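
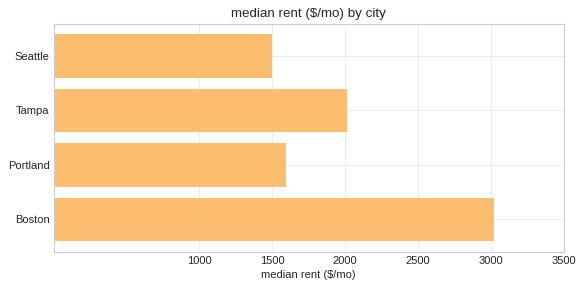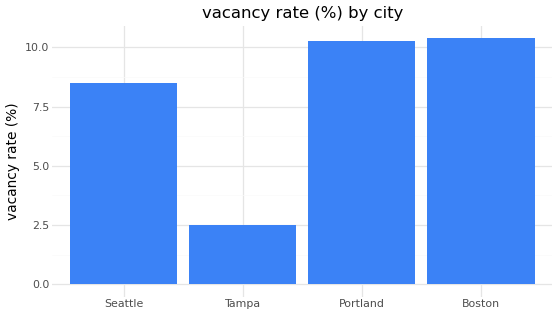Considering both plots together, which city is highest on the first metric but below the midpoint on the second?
Chart 2 median vacancy rate (%) ≈ 9; below-median cities: Seattle, Tampa. Among those, Tampa has the highest median rent ($/mo) (≈ 2000).

Tampa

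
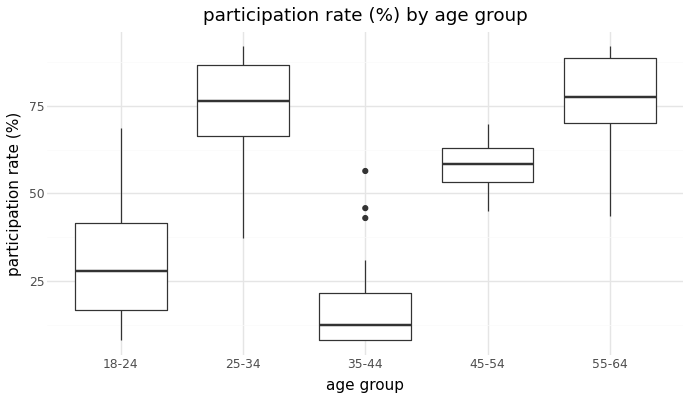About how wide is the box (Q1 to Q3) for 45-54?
Q3 ≈ 60, Q1 ≈ 50; IQR ≈ 10.

≈ 10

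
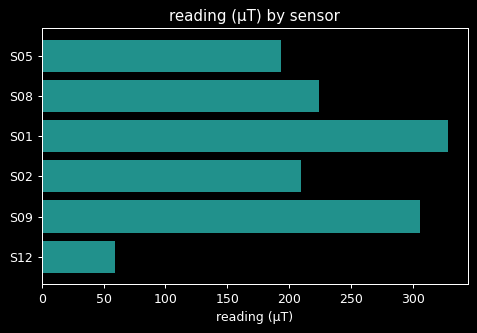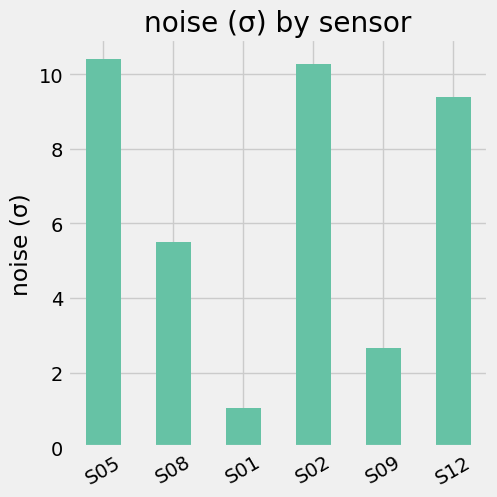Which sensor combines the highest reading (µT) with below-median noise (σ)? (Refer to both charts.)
S01

Chart 2 median noise (σ) ≈ 7; below-median sensors: S08, S01, S09. Among those, S01 has the highest reading (µT) (≈ 350).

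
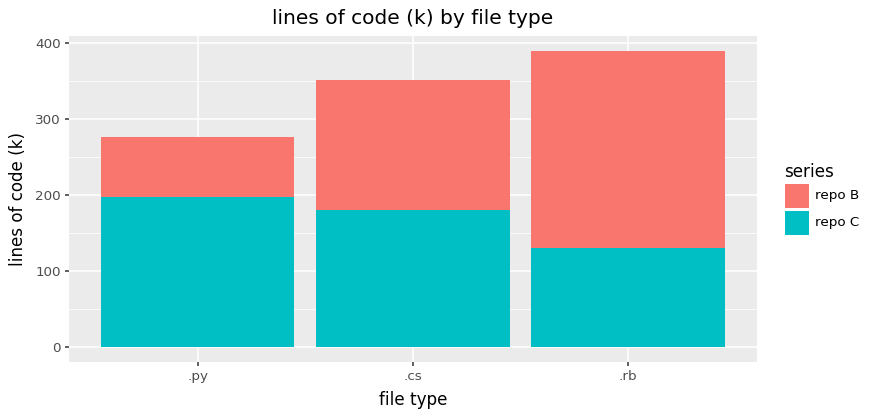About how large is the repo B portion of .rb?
repo B top ≈ 400, bottom ≈ 150; segment ≈ 250.

≈ 250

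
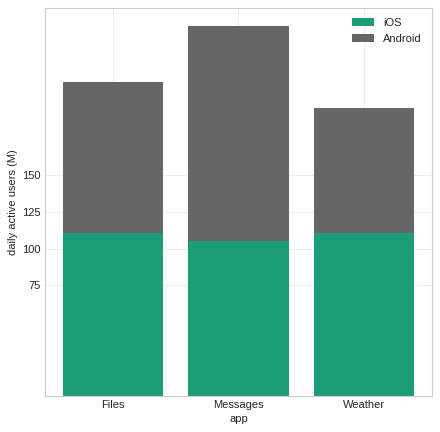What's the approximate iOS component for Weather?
iOS top ≈ 100, bottom ≈ 0; segment ≈ 100.

≈ 100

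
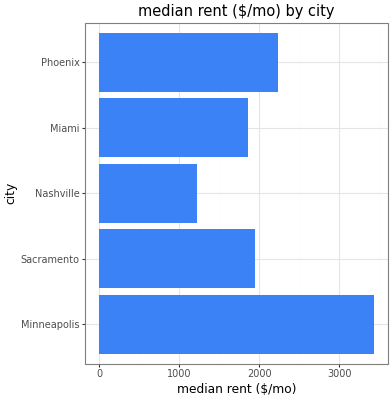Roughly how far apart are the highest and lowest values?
≈ 2500

Max Minneapolis ≈ 3500, min Nashville ≈ 1000; range ≈ 2500.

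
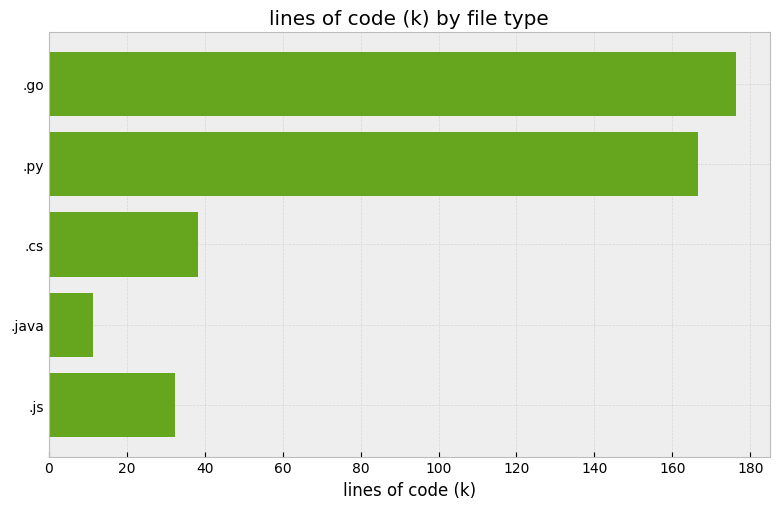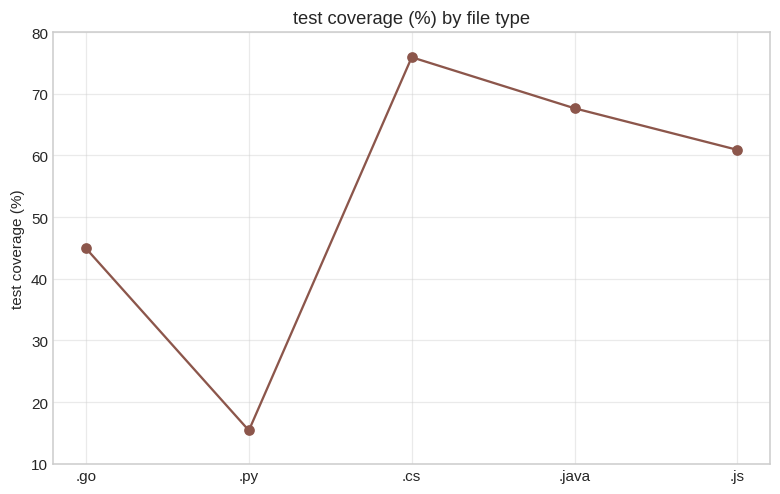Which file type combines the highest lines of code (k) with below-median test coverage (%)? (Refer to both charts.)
.go

Chart 2 median test coverage (%) ≈ 60; below-median file types: .go, .py. Among those, .go has the highest lines of code (k) (≈ 180).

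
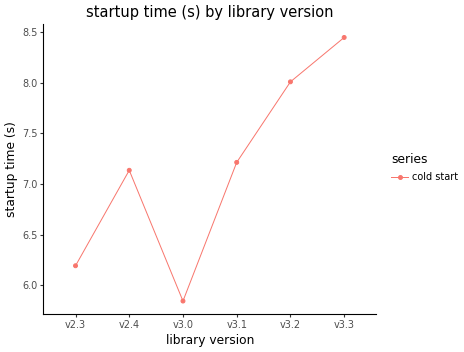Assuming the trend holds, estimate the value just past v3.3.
≈ 9.25

Last three: 7.0, 8.0, 8.5 → slope ≈ 0.75/step → next ≈ 9.25.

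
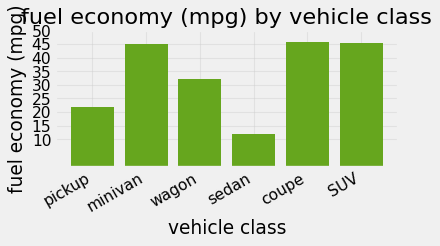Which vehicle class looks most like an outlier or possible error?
sedan ≈ 10; the rest sit between ≈ 20 and ≈ 45.

sedan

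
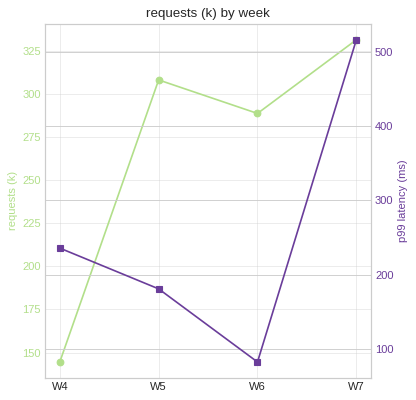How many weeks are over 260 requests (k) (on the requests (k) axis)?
Above 260: W5, W6, W7.

3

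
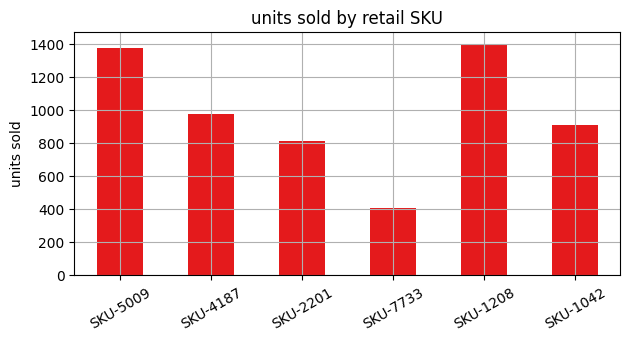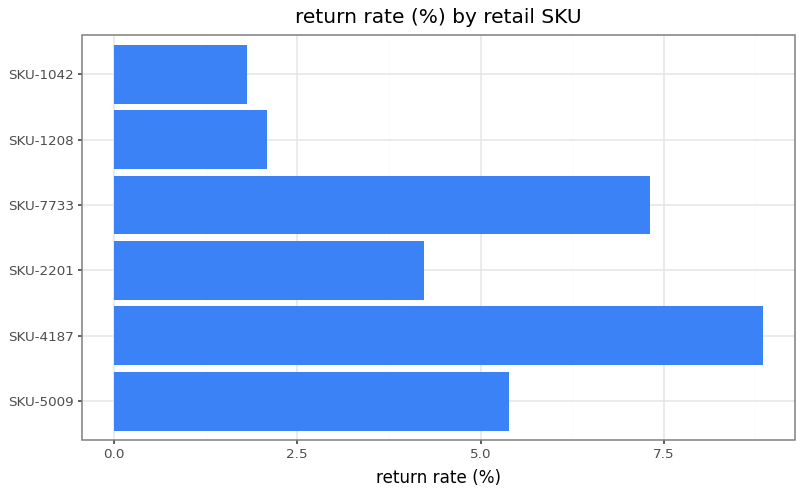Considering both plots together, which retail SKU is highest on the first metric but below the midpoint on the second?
SKU-1208

Chart 2 median return rate (%) ≈ 5; below-median retail SKUs: SKU-2201, SKU-1208, SKU-1042. Among those, SKU-1208 has the highest units sold (≈ 1400).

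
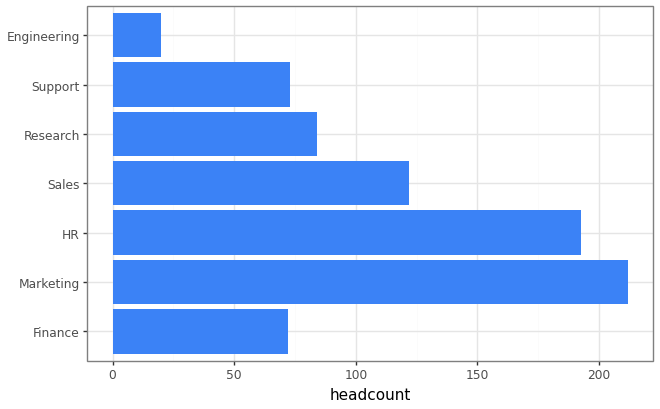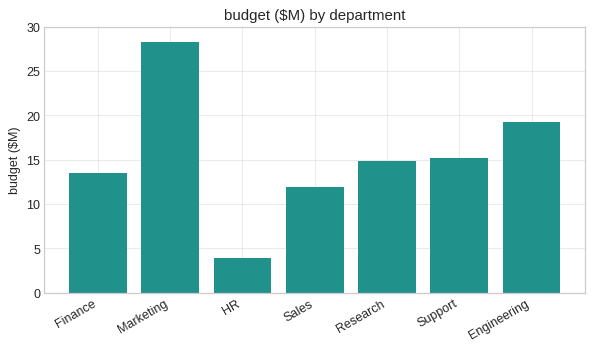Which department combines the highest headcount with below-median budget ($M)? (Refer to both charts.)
HR

Chart 2 median budget ($M) ≈ 15; below-median departments: Finance, HR, Sales. Among those, HR has the highest headcount (≈ 200).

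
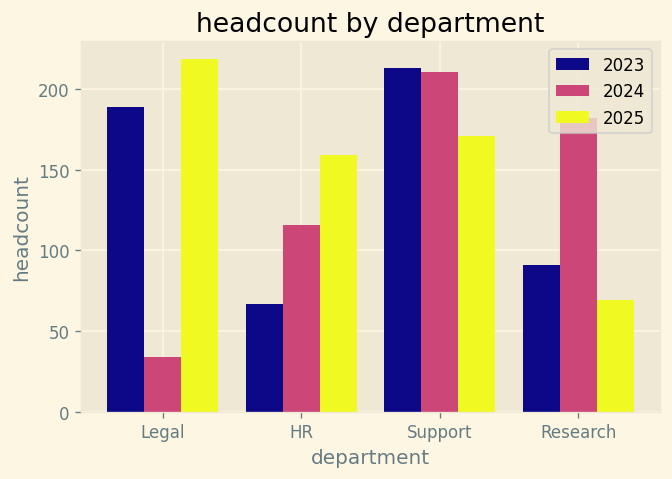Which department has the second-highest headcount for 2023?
Top 3 for 2023: Support ≈ 220, Legal ≈ 180, Research ≈ 100.

Legal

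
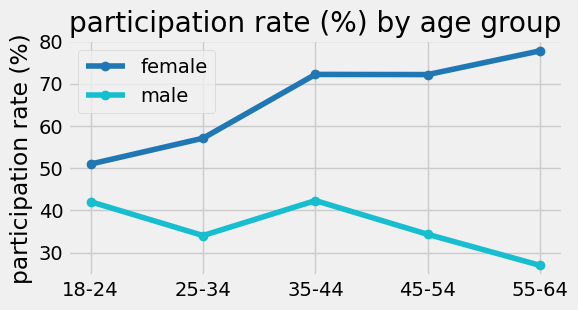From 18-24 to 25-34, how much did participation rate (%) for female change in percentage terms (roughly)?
≈ +10%

18-24 ≈ 50, 25-34 ≈ 55; (55 − 50) / 50 ≈ +10%.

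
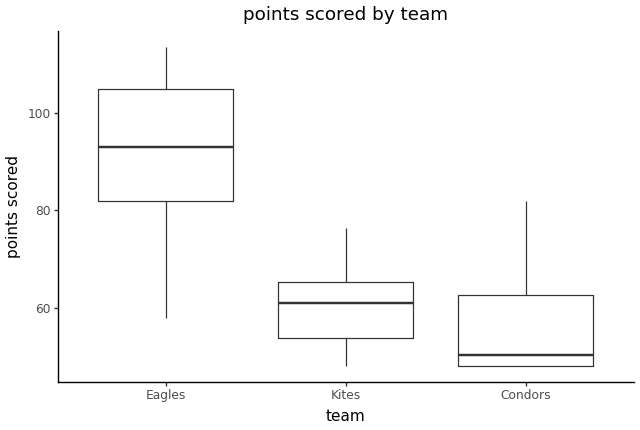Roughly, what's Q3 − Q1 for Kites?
Q3 ≈ 65, Q1 ≈ 55; IQR ≈ 10.

≈ 10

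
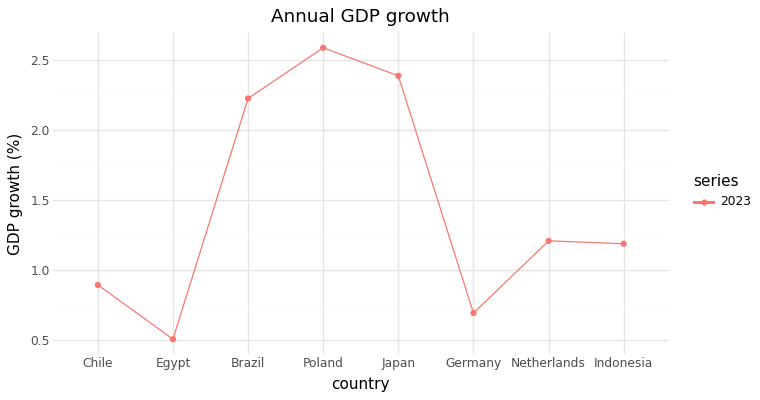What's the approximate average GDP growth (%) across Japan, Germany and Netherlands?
(2.4 + 0.6 + 1.2) / 3 ≈ 1.4.

≈ 1.4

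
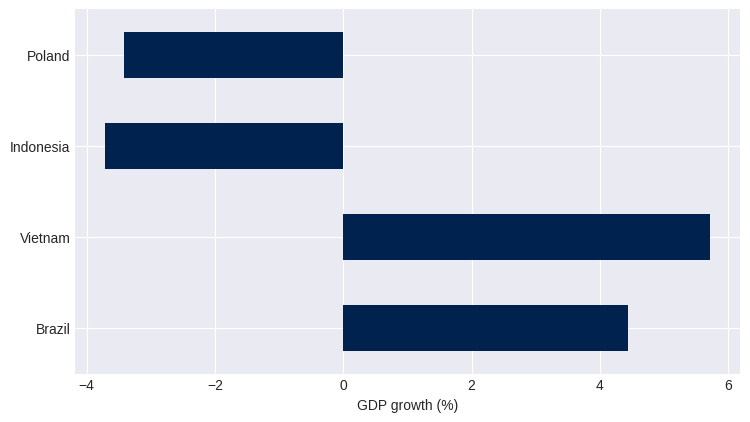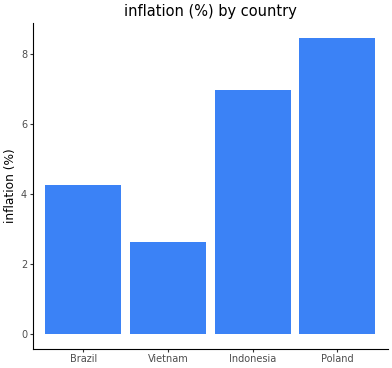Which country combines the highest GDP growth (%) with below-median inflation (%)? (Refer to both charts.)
Chart 2 median inflation (%) ≈ 6; below-median countries: Brazil, Vietnam. Among those, Vietnam has the highest GDP growth (%) (≈ 6).

Vietnam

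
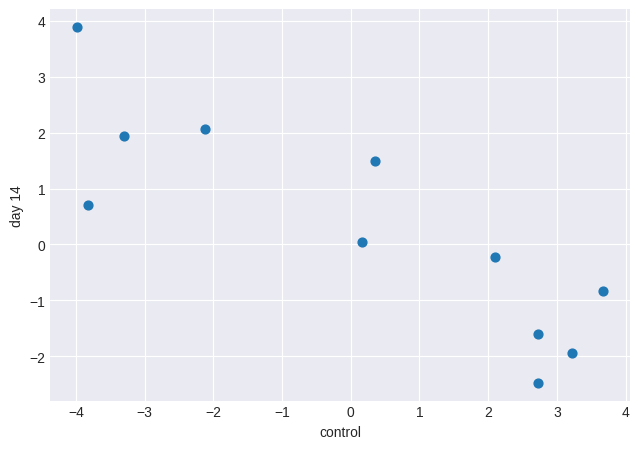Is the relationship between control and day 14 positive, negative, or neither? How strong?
Points are negatively correlated; strong (|r| ≈ 0.9).

negative, strong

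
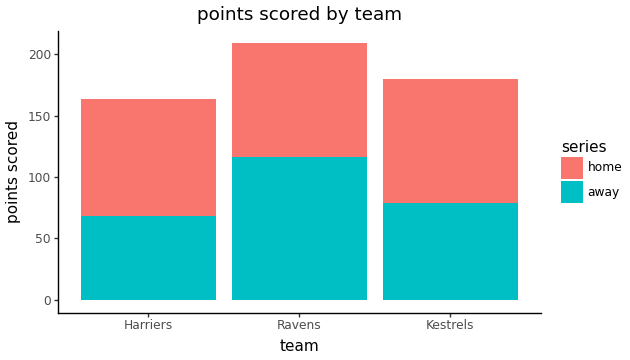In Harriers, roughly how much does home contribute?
home top ≈ 160, bottom ≈ 60; segment ≈ 100.

≈ 100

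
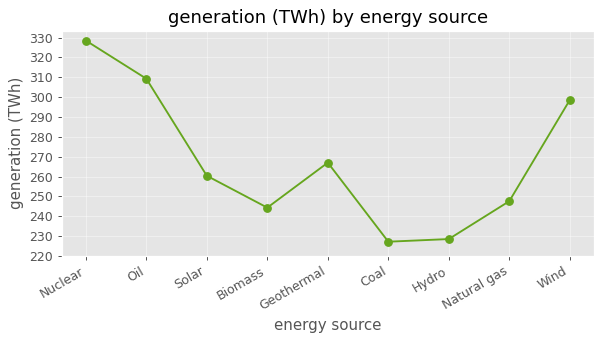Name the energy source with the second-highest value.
Top 3: Nuclear ≈ 330, Oil ≈ 310, Wind ≈ 300.

Oil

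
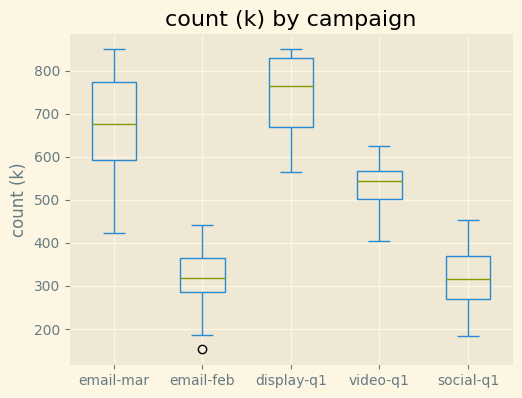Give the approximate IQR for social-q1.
≈ 100

Q3 ≈ 350, Q1 ≈ 250; IQR ≈ 100.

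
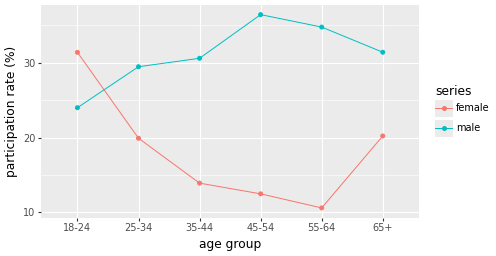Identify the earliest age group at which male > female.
25-34

18-24: male ≈ 25 vs female ≈ 30 (not yet); 25-34: male ≈ 30 vs female ≈ 20 (first crossover).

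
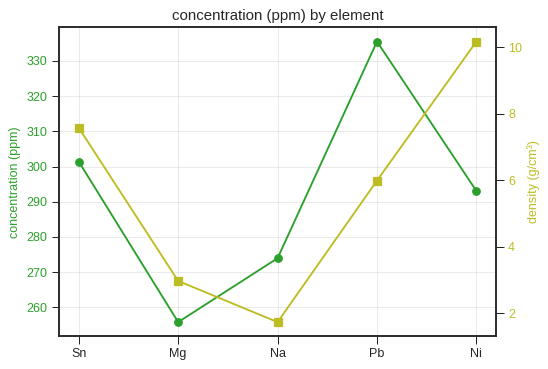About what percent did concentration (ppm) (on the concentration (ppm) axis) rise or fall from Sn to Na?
Sn ≈ 300, Na ≈ 270; (270 − 300) / 300 ≈ -10%.

≈ -10%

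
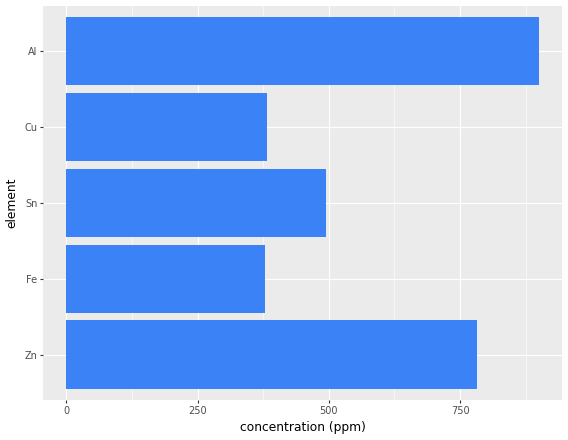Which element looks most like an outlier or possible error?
Al

Al ≈ 900; the rest sit between ≈ 400 and ≈ 800.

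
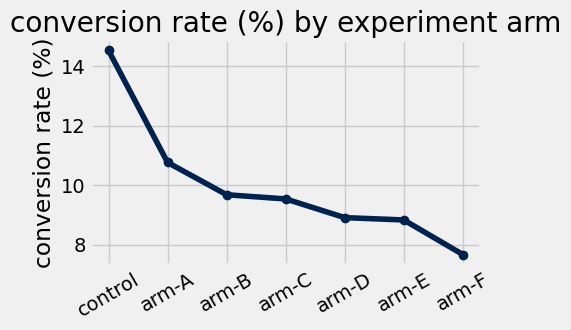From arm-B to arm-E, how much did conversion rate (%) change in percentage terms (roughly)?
arm-B ≈ 10, arm-E ≈ 9; (9 − 10) / 10 ≈ -10%.

≈ -10%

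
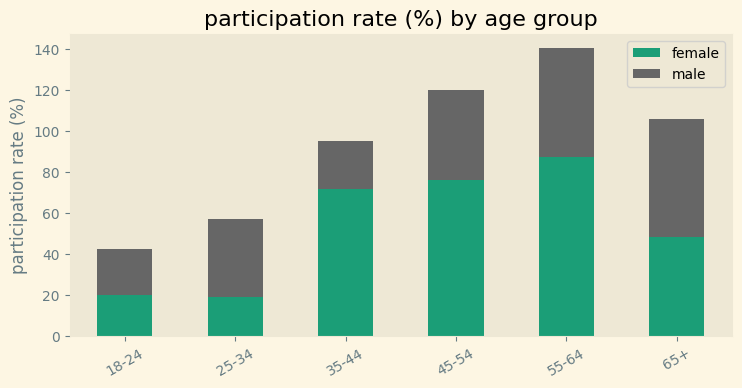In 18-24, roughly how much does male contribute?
≈ 20

male top ≈ 40, bottom ≈ 20; segment ≈ 20.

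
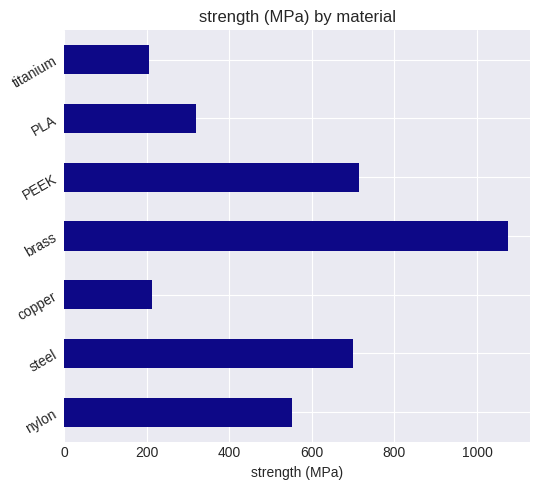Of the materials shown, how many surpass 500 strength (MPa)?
4

Above 500: nylon, steel, brass, PEEK.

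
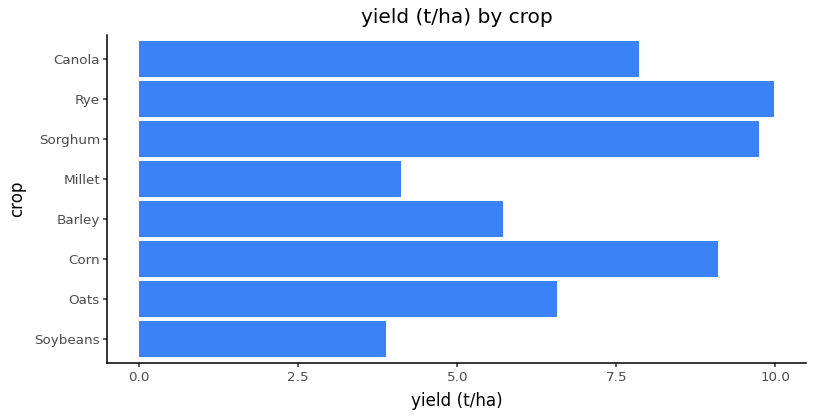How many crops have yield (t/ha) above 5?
6

Above 5: Oats, Corn, Barley, Sorghum, Rye, Canola.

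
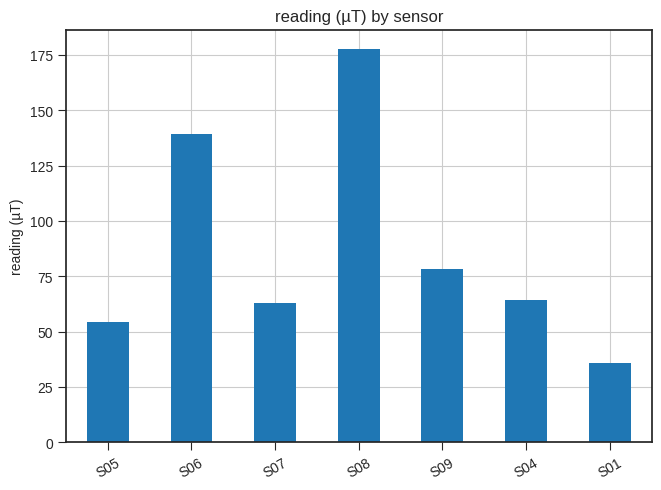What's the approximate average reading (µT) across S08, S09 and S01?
(180 + 80 + 40) / 3 ≈ 100.

≈ 100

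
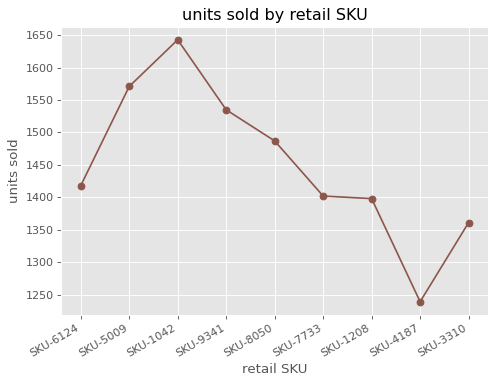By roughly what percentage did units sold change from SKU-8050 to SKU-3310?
SKU-8050 ≈ 1500, SKU-3310 ≈ 1350; (1350 − 1500) / 1500 ≈ -10%.

≈ -10%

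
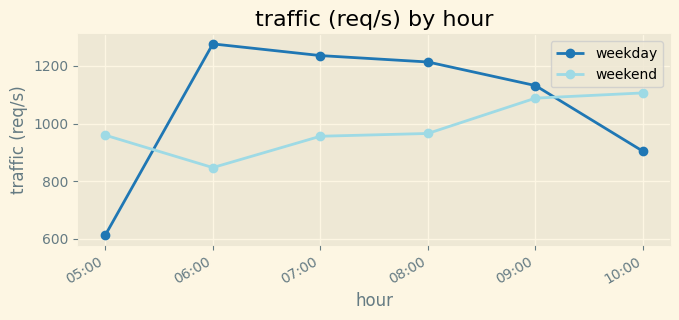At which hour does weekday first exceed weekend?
06:00

05:00: weekday ≈ 600 vs weekend ≈ 1000 (not yet); 06:00: weekday ≈ 1300 vs weekend ≈ 800 (first crossover).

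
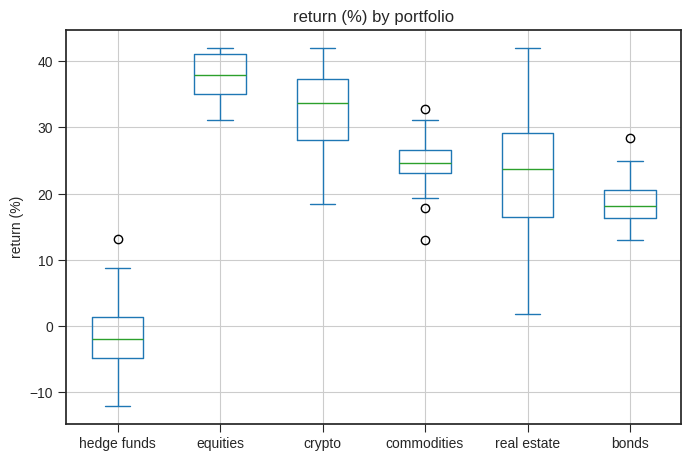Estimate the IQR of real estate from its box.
≈ 15

Q3 ≈ 30, Q1 ≈ 15; IQR ≈ 15.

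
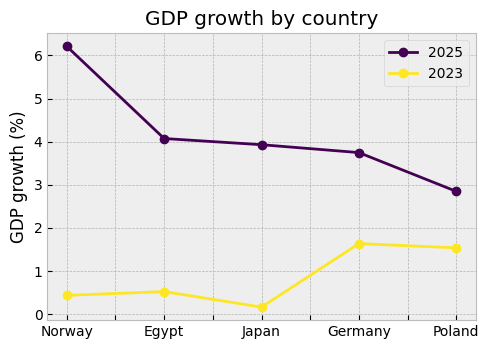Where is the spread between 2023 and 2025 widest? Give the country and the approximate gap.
Norway: 2023 ≈ 0, 2025 ≈ 6 → gap ≈ 6. Next-largest (Japan) is only ≈ 4.

Norway, ≈ 6 %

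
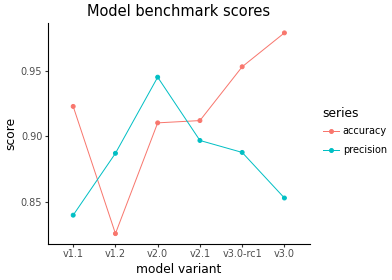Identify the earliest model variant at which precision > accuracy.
v1.2

v1.1: precision ≈ 0.84 vs accuracy ≈ 0.92 (not yet); v1.2: precision ≈ 0.88 vs accuracy ≈ 0.82 (first crossover).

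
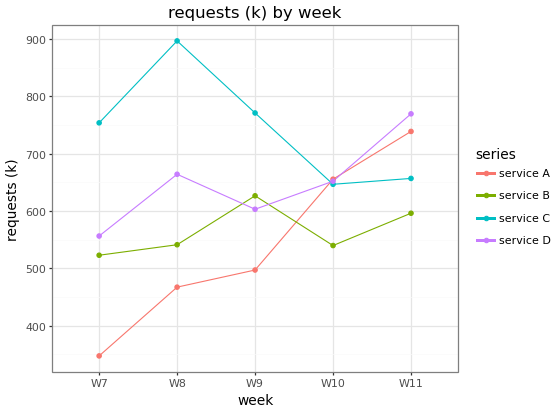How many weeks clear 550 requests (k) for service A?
Above 550: W10, W11.

2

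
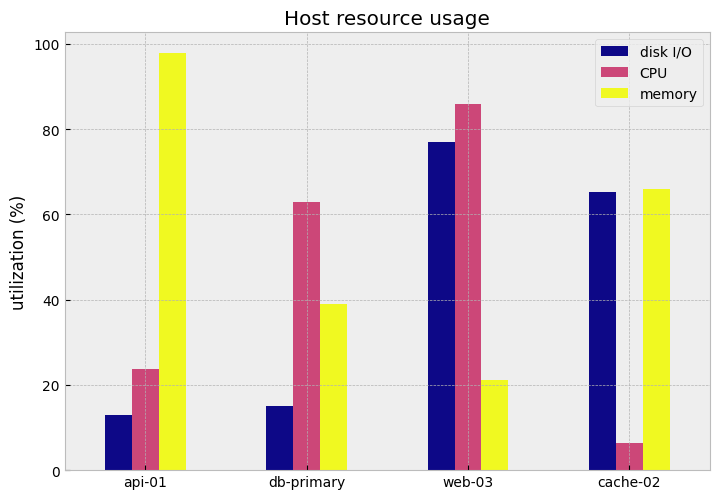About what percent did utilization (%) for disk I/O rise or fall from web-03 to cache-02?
≈ -12.5%

web-03 ≈ 80, cache-02 ≈ 70; (70 − 80) / 80 ≈ -12.5%.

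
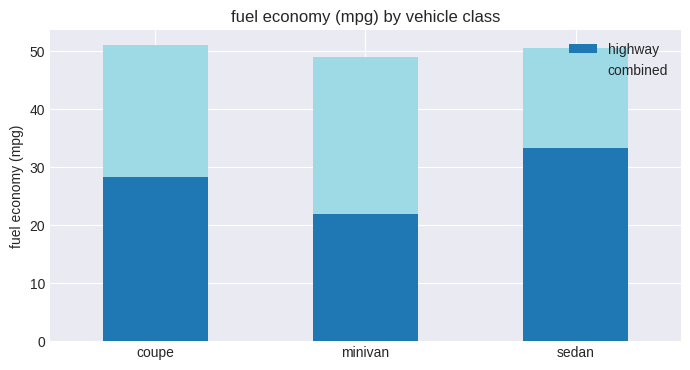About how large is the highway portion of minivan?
highway top ≈ 20, bottom ≈ 0; segment ≈ 20.

≈ 20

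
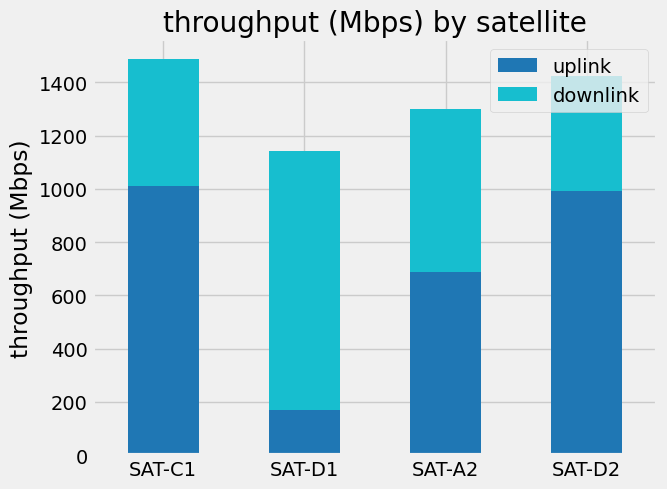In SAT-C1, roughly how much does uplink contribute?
uplink top ≈ 1000, bottom ≈ 0; segment ≈ 1000.

≈ 1000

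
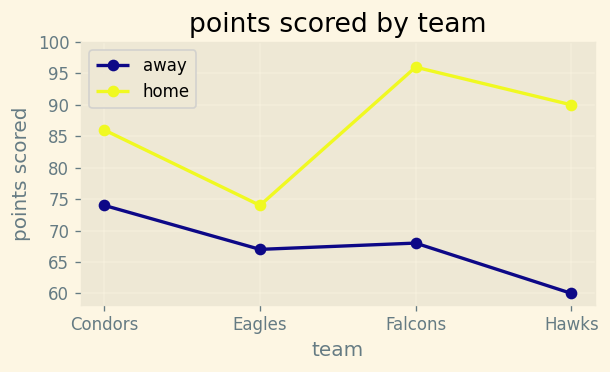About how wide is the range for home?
≈ 20

Max Falcons ≈ 95, min Eagles ≈ 75; range ≈ 20.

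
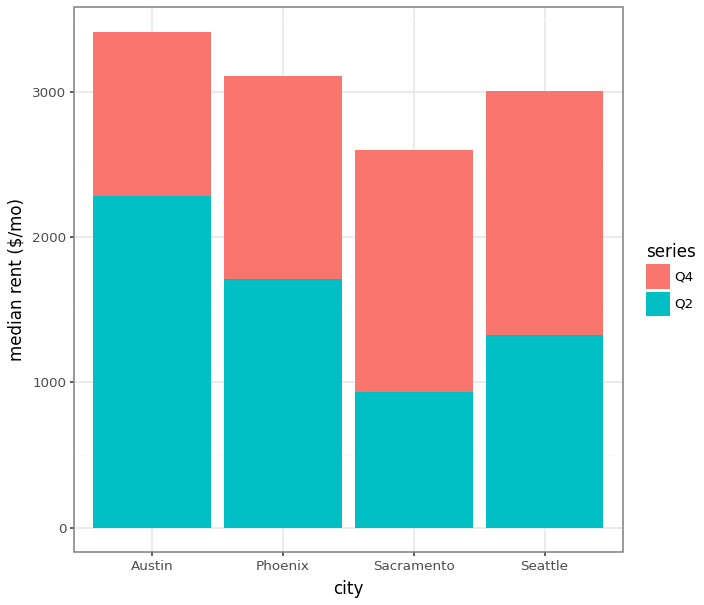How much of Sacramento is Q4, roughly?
≈ 1500

Q4 top ≈ 2500, bottom ≈ 1000; segment ≈ 1500.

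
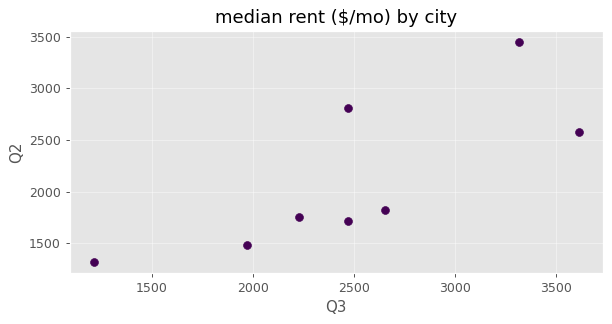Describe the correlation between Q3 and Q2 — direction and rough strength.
Points are positively correlated; strong (|r| ≈ 0.8).

positive, strong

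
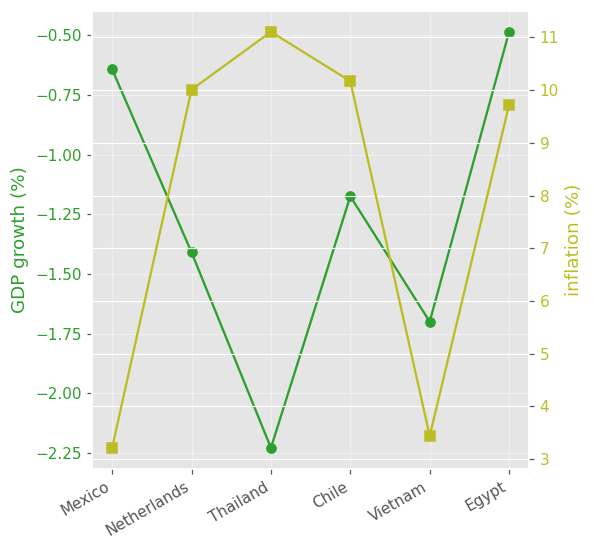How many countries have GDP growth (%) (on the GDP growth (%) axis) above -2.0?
5

Above -2.0: Mexico, Netherlands, Chile, Vietnam, Egypt.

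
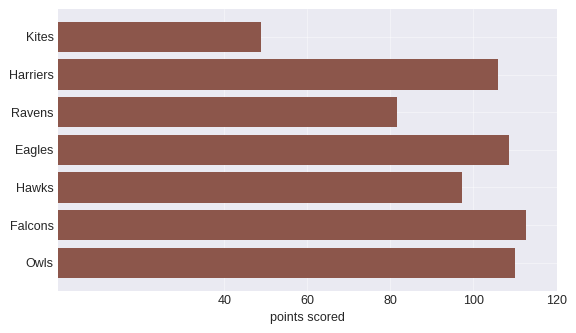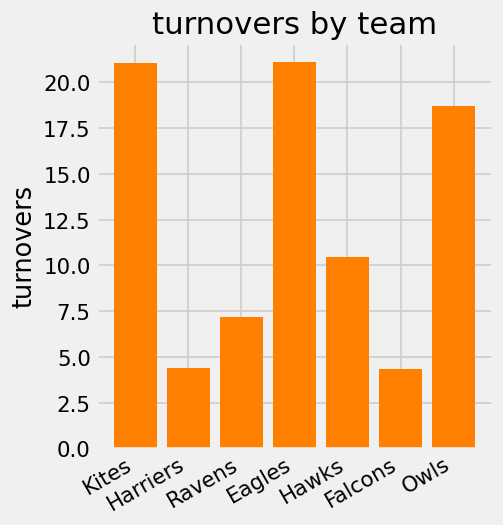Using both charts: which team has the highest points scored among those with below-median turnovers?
Chart 2 median turnovers ≈ 10; below-median teams: Harriers, Ravens, Falcons. Among those, Falcons has the highest points scored (≈ 120).

Falcons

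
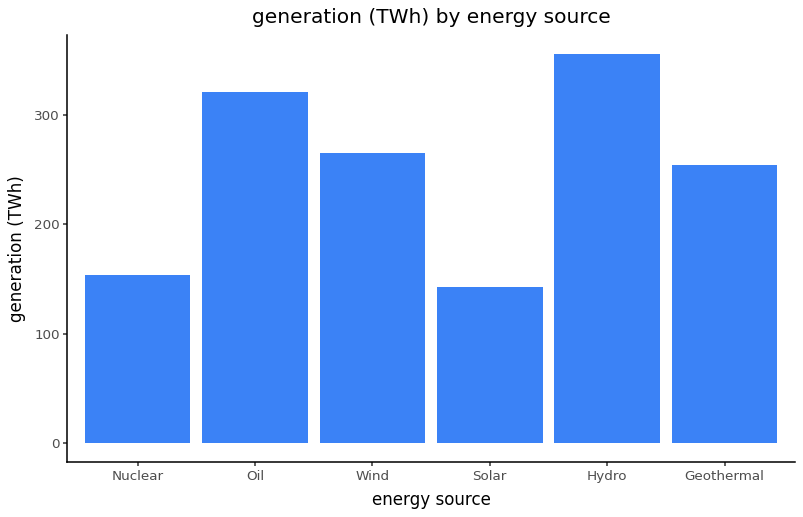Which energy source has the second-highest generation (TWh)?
Top 3: Hydro ≈ 350, Oil ≈ 300, Wind ≈ 250.

Oil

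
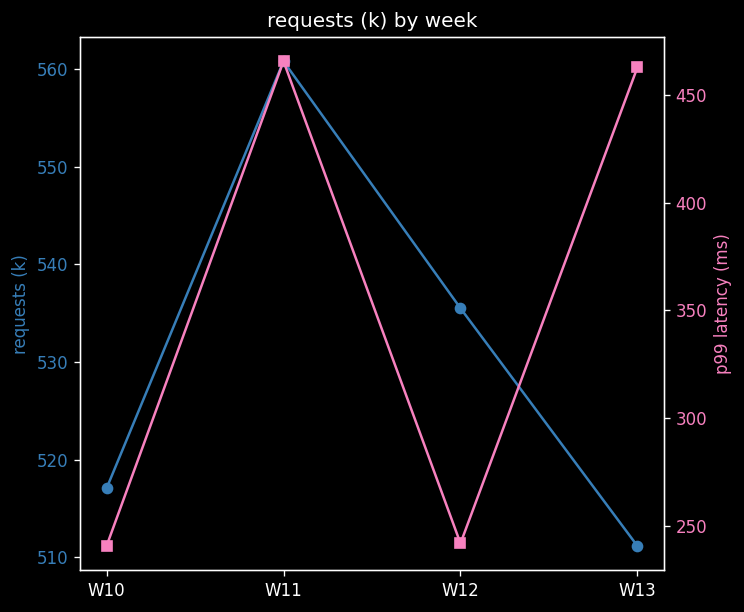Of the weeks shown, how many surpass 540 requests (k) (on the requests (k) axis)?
1

Above 540: W11.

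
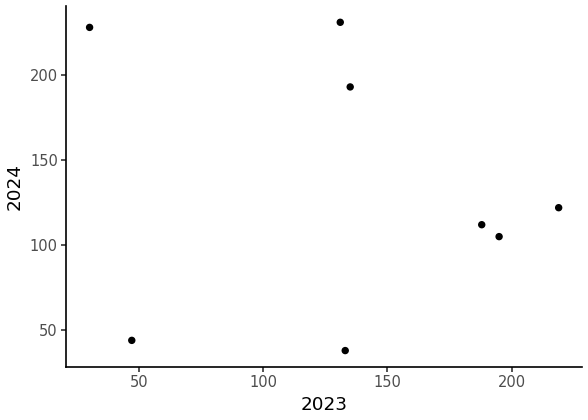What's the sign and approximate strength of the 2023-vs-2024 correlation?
no clear correlation

Points are roughly uncorrelated; weak (|r| ≈ 0.2).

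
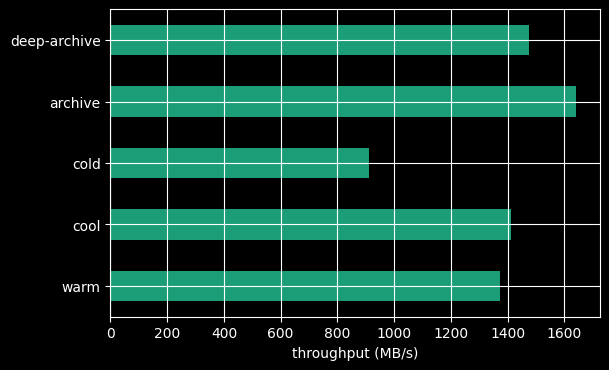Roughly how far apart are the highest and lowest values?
Max archive ≈ 1600, min cold ≈ 1000; range ≈ 600.

≈ 600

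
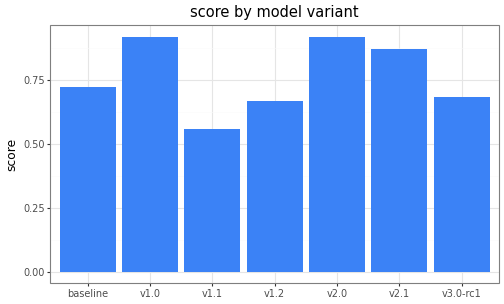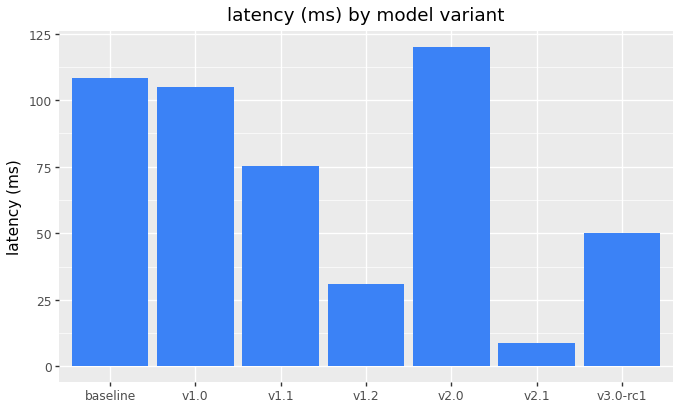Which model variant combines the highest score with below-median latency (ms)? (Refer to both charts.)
v2.1

Chart 2 median latency (ms) ≈ 80; below-median model variants: v1.2, v2.1, v3.0-rc1. Among those, v2.1 has the highest score (≈ 0.9).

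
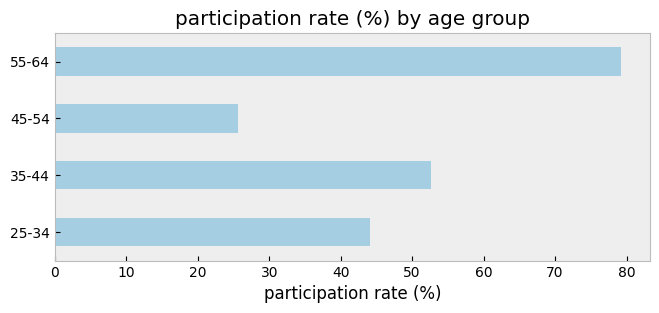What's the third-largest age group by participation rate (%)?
25-34

Top 4: 55-64 ≈ 80, 35-44 ≈ 50, 25-34 ≈ 40, 45-54 ≈ 30.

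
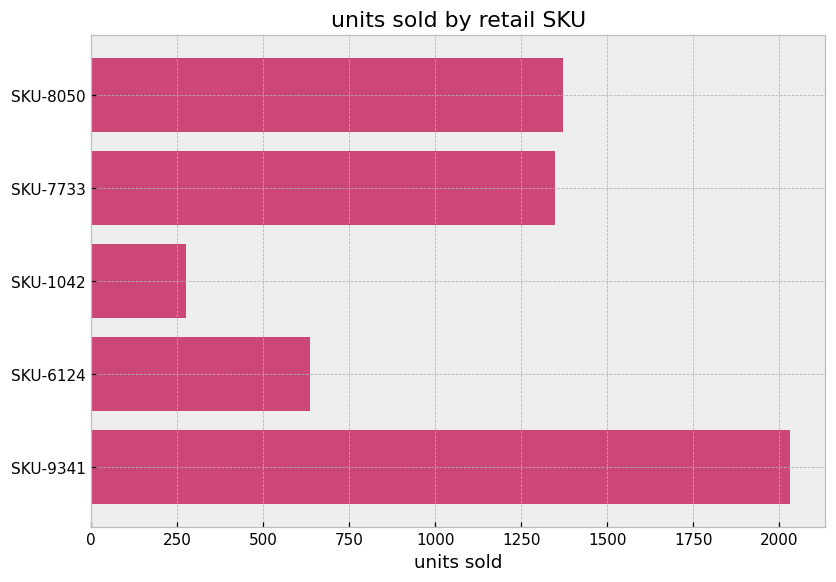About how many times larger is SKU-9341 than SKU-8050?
≈ 1.43×

SKU-9341 ≈ 2000, SKU-8050 ≈ 1400; 2000/1400 ≈ 1.43.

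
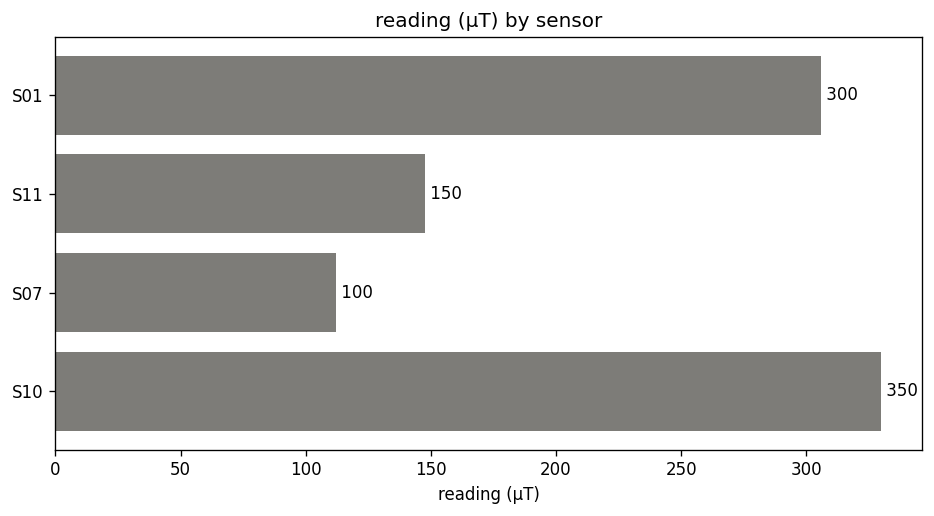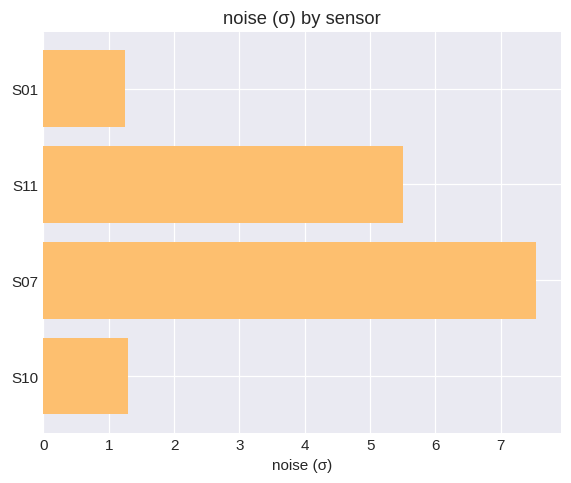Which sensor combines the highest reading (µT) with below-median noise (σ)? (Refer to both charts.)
S10

Chart 2 median noise (σ) ≈ 3; below-median sensors: S01, S10. Among those, S10 has the highest reading (µT) (≈ 350).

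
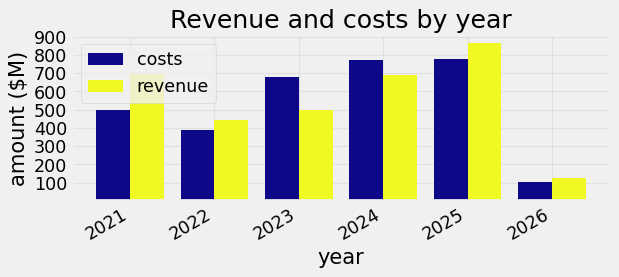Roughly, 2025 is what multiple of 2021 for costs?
≈ 1.6×

2025 ≈ 800, 2021 ≈ 500; 800/500 ≈ 1.6.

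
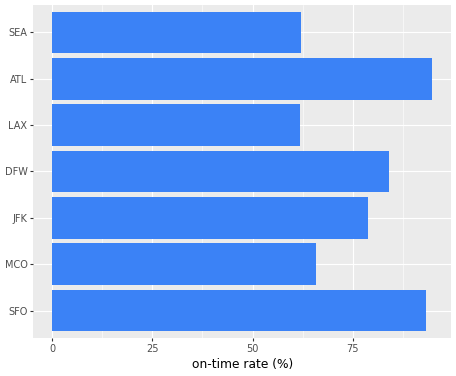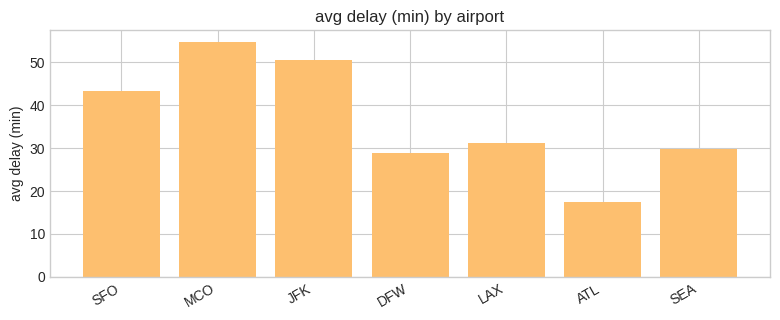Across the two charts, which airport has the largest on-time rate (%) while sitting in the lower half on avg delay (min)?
Chart 2 median avg delay (min) ≈ 30; below-median airports: DFW, ATL, SEA. Among those, ATL has the highest on-time rate (%) (≈ 90).

ATL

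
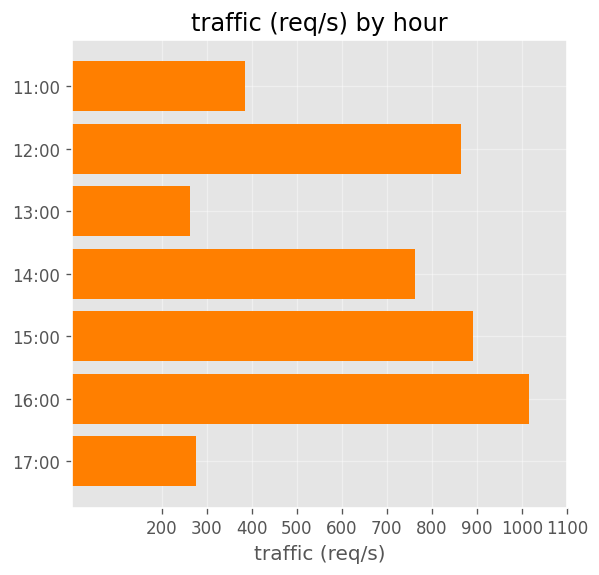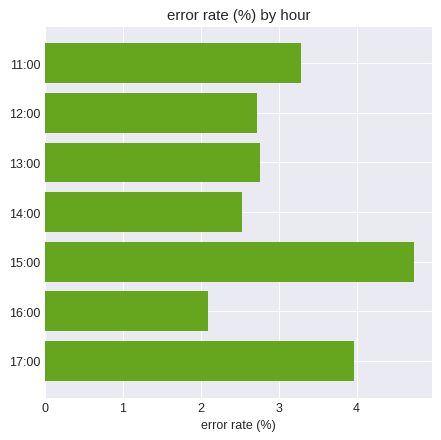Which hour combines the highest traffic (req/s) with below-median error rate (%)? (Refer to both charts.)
16:00

Chart 2 median error rate (%) ≈ 3; below-median hours: 12:00, 14:00, 16:00. Among those, 16:00 has the highest traffic (req/s) (≈ 1000).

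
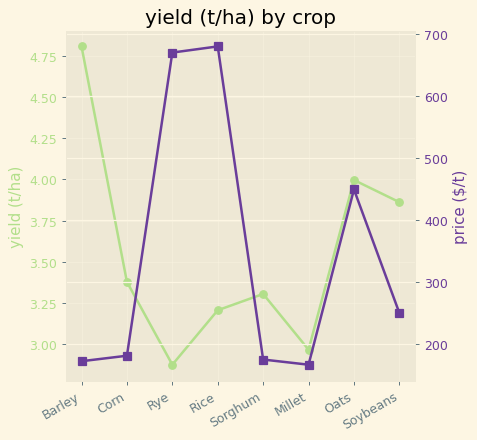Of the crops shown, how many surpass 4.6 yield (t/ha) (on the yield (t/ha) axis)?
1

Above 4.6: Barley.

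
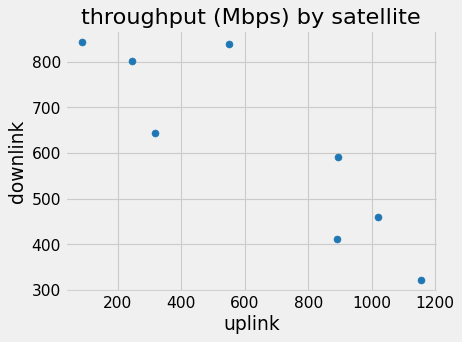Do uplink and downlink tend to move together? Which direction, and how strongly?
negative, strong

Points are negatively correlated; strong (|r| ≈ 0.9).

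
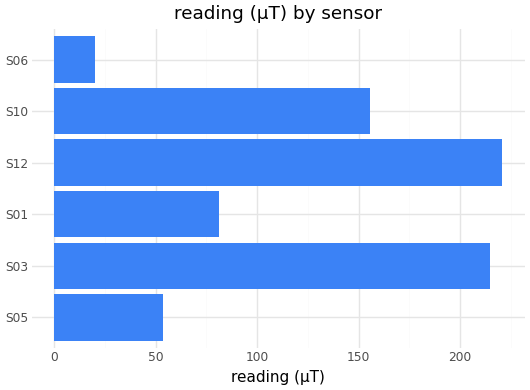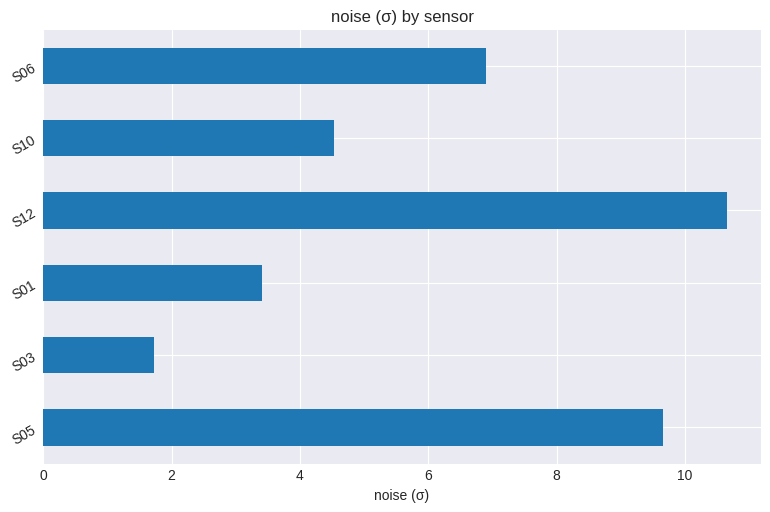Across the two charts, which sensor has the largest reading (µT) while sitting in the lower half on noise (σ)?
S03

Chart 2 median noise (σ) ≈ 6; below-median sensors: S03, S01, S10. Among those, S03 has the highest reading (µT) (≈ 225).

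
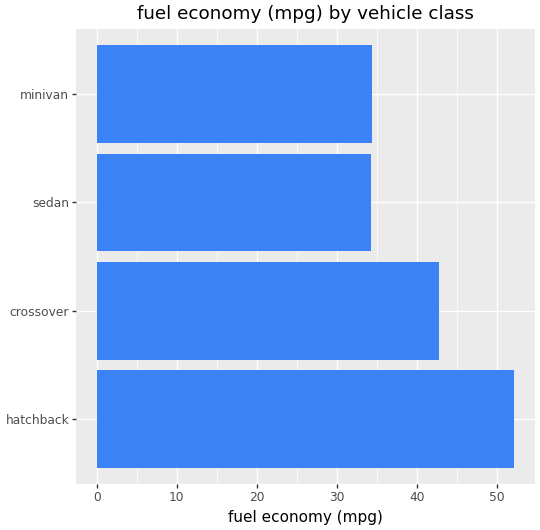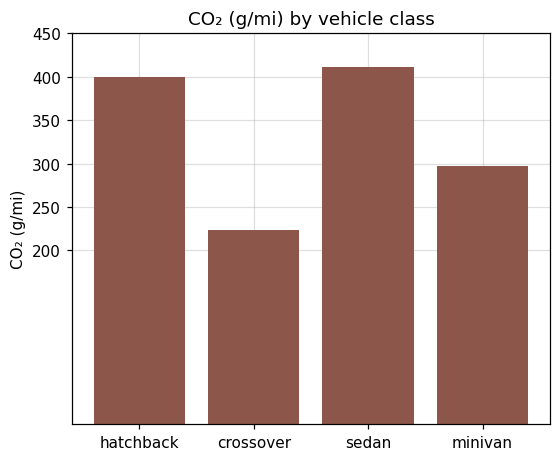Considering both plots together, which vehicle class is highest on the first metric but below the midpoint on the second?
Chart 2 median CO₂ (g/mi) ≈ 350; below-median vehicle classes: crossover, minivan. Among those, crossover has the highest fuel economy (mpg) (≈ 45).

crossover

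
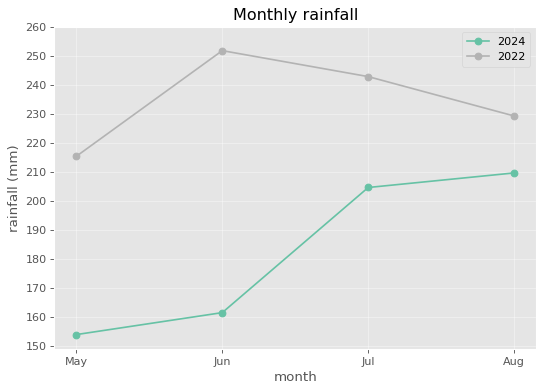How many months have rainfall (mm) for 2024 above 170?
2

Above 170: Jul, Aug.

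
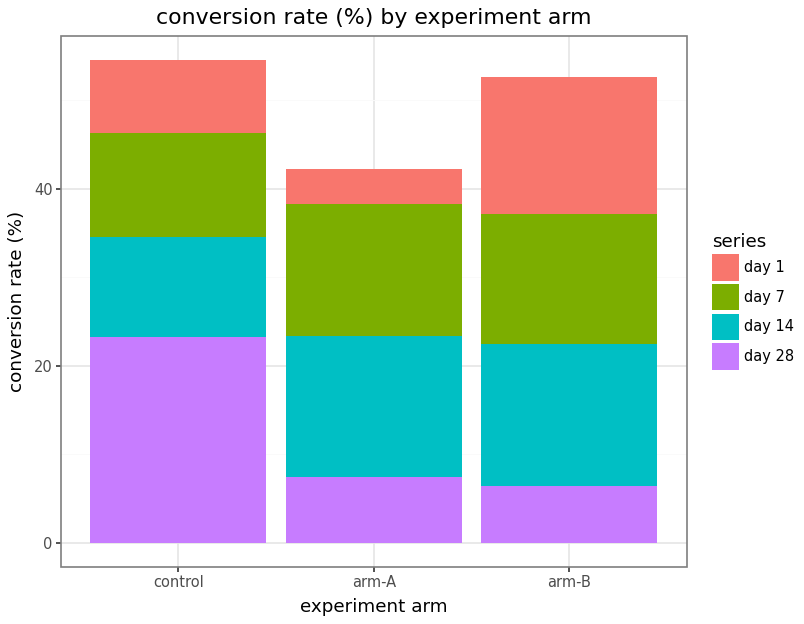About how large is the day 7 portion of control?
≈ 10

day 7 top ≈ 45, bottom ≈ 35; segment ≈ 10.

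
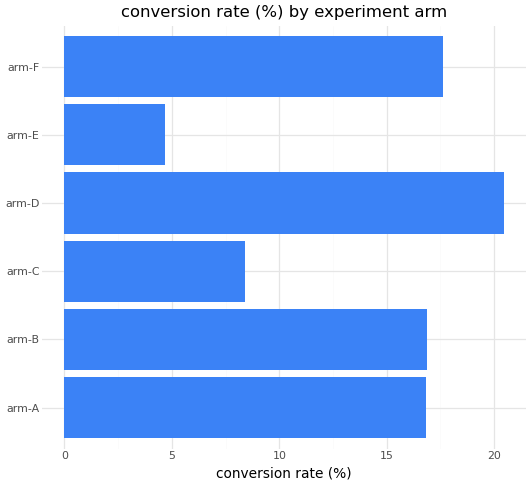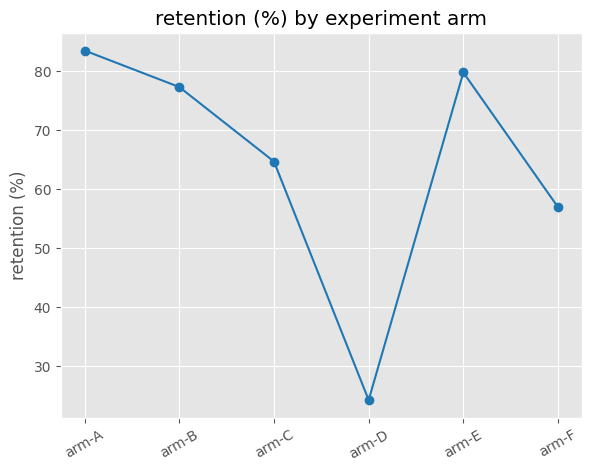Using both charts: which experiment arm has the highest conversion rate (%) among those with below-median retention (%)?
arm-D

Chart 2 median retention (%) ≈ 70; below-median experiment arms: arm-C, arm-D, arm-F. Among those, arm-D has the highest conversion rate (%) (≈ 20).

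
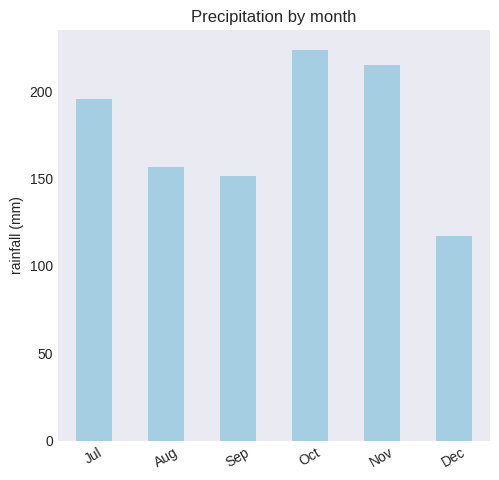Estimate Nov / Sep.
Nov ≈ 220, Sep ≈ 160; 220/160 ≈ 1.38.

≈ 1.38×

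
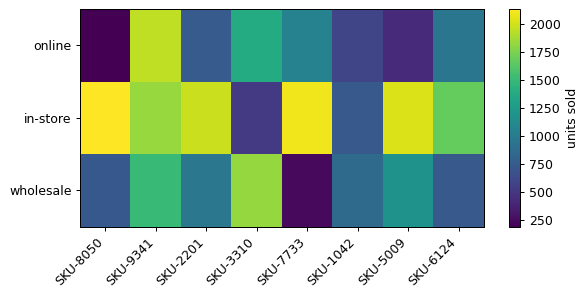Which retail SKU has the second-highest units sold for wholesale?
Top 3 for wholesale: SKU-3310 ≈ 1800, SKU-9341 ≈ 1600, SKU-5009 ≈ 1200.

SKU-9341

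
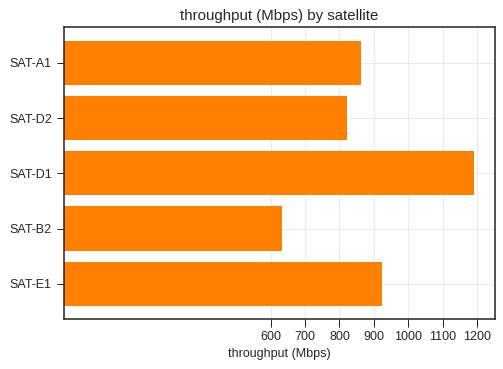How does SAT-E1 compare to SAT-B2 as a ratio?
SAT-E1 ≈ 900, SAT-B2 ≈ 600; 900/600 ≈ 1.5.

≈ 1.5×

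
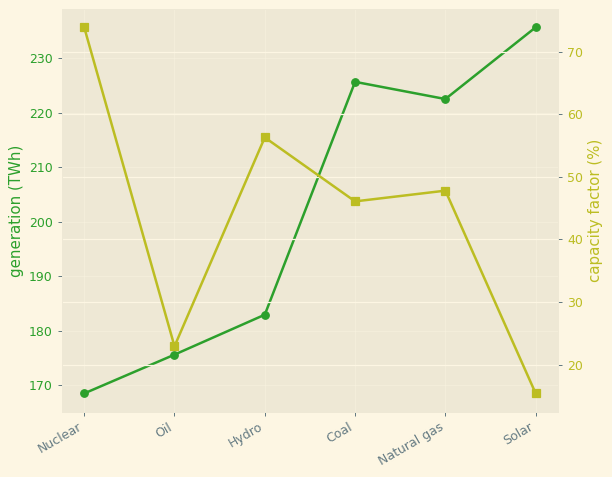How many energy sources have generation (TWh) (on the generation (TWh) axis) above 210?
Above 210: Coal, Natural gas, Solar.

3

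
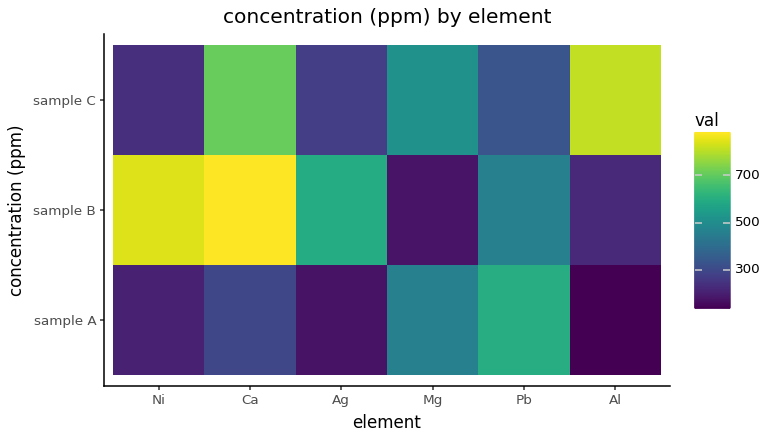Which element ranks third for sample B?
Top 4 for sample B: Ca ≈ 900, Ni ≈ 800, Ag ≈ 600, Pb ≈ 500.

Ag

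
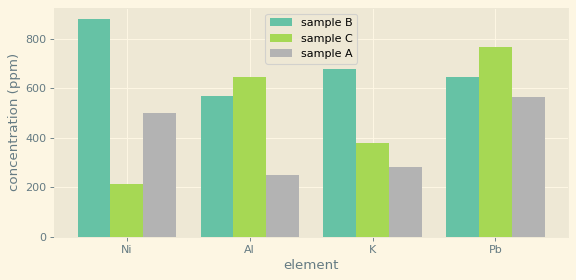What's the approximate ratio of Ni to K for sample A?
≈ 1.67×

Ni ≈ 500, K ≈ 300; 500/300 ≈ 1.67.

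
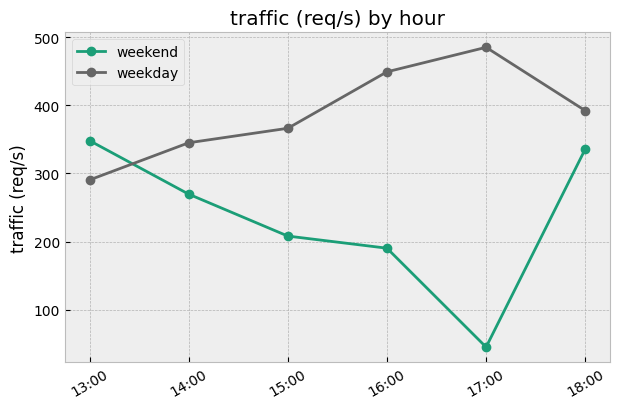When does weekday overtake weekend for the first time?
13:00: weekday ≈ 300 vs weekend ≈ 350 (not yet); 14:00: weekday ≈ 350 vs weekend ≈ 250 (first crossover).

14:00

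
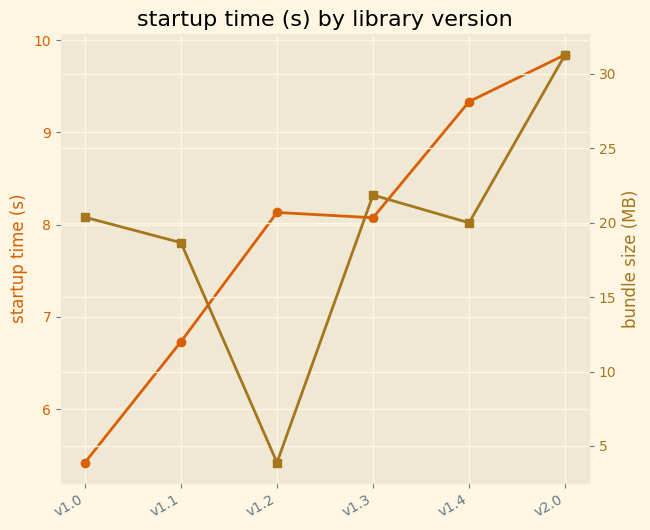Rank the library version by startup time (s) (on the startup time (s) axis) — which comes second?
Top 3 (on the startup time (s) axis): v2.0 ≈ 10.0, v1.4 ≈ 9.5, v1.2 ≈ 8.0.

v1.4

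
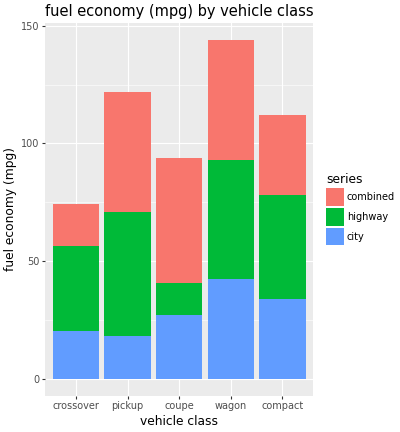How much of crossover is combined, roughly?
≈ 20

combined top ≈ 80, bottom ≈ 60; segment ≈ 20.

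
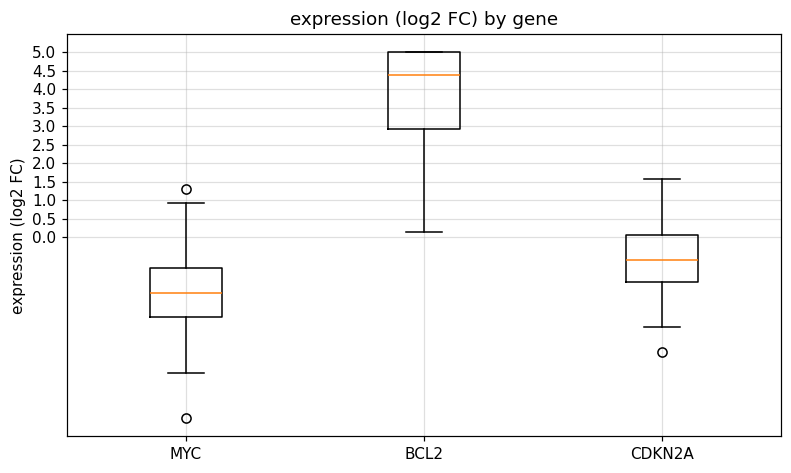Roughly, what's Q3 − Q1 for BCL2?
≈ 2.0

Q3 ≈ 5.0, Q1 ≈ 3.0; IQR ≈ 2.0.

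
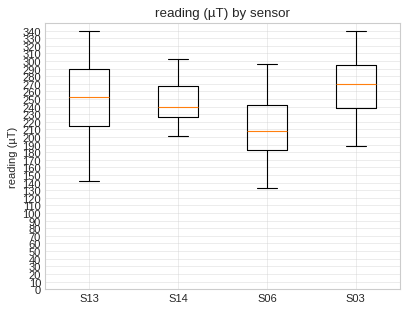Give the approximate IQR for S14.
Q3 ≈ 270, Q1 ≈ 230; IQR ≈ 40.

≈ 40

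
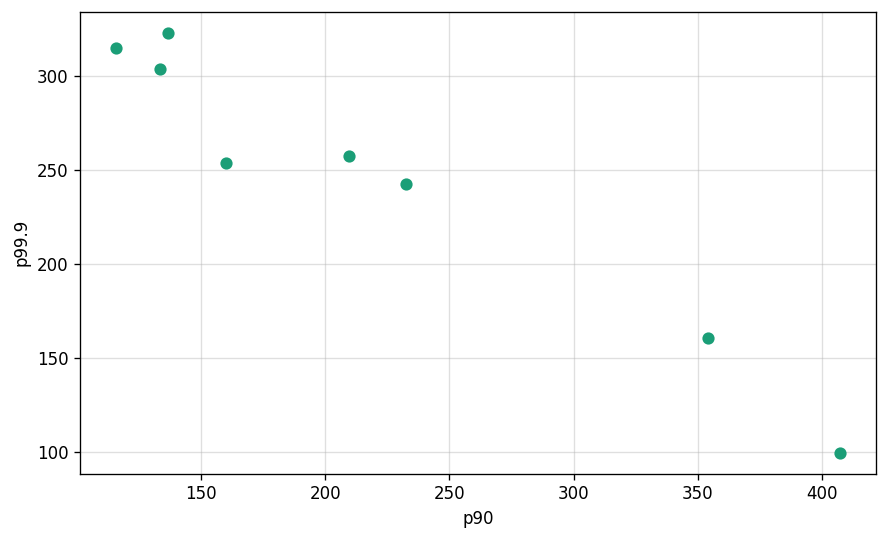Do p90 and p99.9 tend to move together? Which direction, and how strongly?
Points are negatively correlated; strong (|r| ≈ 1.0).

negative, strong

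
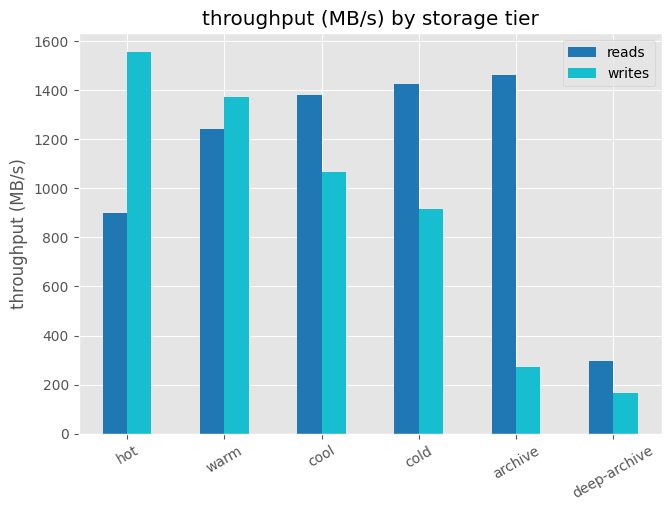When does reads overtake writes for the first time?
warm: reads ≈ 1200 vs writes ≈ 1400 (not yet); cool: reads ≈ 1400 vs writes ≈ 1000 (first crossover).

cool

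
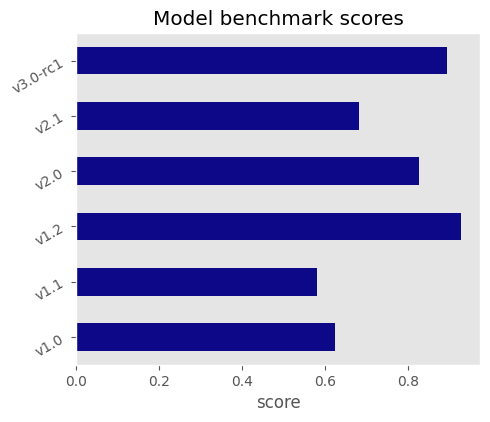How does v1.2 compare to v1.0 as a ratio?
≈ 1.5×

v1.2 ≈ 0.9, v1.0 ≈ 0.6; 0.9/0.6 ≈ 1.5.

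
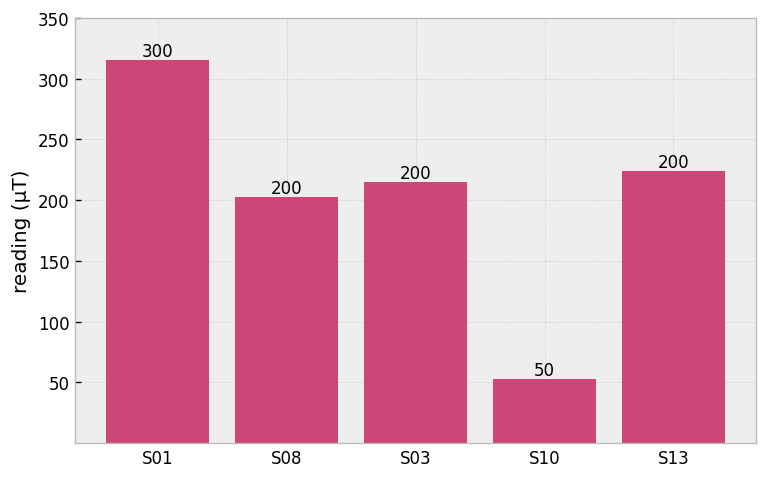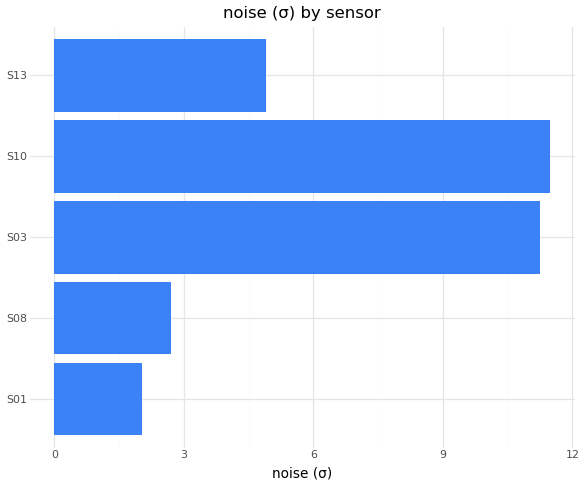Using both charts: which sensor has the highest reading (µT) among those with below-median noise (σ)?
Chart 2 median noise (σ) ≈ 4; below-median sensors: S01, S08. Among those, S01 has the highest reading (µT) (≈ 300).

S01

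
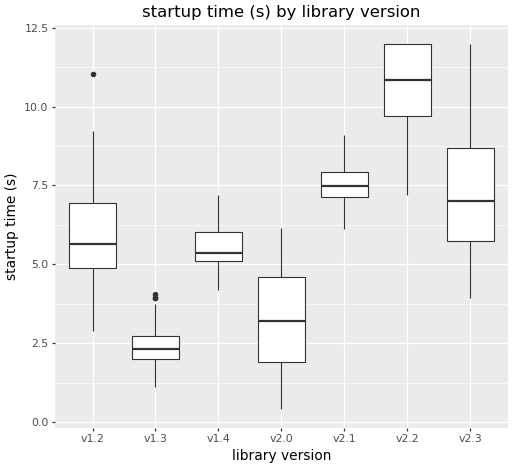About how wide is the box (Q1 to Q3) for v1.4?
≈ 1

Q3 ≈ 6, Q1 ≈ 5; IQR ≈ 1.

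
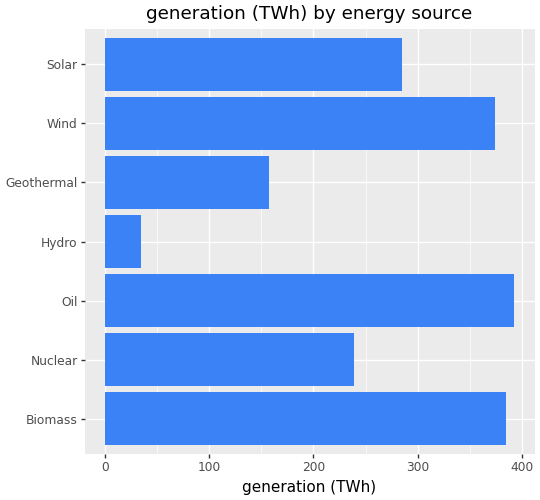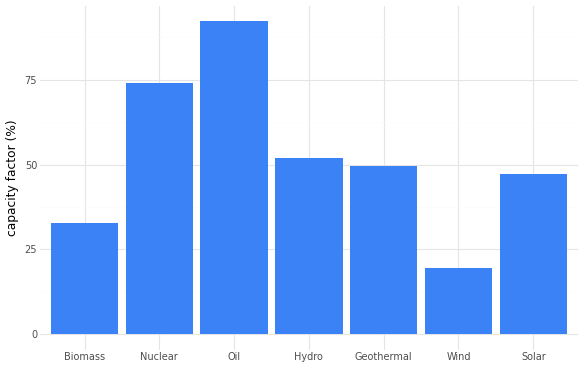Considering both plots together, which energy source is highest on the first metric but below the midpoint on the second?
Chart 2 median capacity factor (%) ≈ 50; below-median energy sources: Biomass, Wind, Solar. Among those, Biomass has the highest generation (TWh) (≈ 400).

Biomass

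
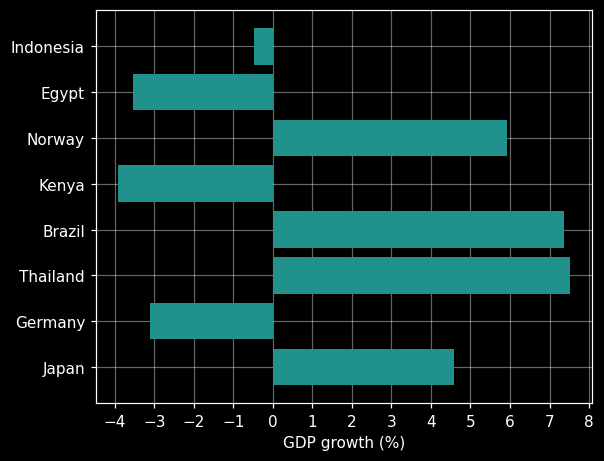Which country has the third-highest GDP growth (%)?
Top 4: Thailand ≈ 8, Brazil ≈ 7, Norway ≈ 6, Japan ≈ 5.

Norway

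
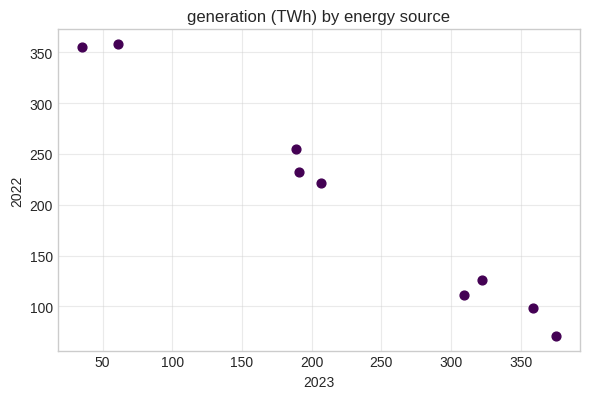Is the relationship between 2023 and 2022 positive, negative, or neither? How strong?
Points are negatively correlated; strong (|r| ≈ 1.0).

negative, strong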